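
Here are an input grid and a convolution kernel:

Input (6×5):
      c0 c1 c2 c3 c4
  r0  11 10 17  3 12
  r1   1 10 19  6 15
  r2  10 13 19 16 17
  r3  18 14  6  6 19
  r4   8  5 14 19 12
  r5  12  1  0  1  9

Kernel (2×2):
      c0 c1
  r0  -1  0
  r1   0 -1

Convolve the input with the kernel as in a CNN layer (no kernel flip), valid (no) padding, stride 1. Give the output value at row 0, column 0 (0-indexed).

The receptive field on the input at this output position is [11 10 / 1 10]. Elementwise product with the kernel and sum: 11·-1 + 10·-1.

-21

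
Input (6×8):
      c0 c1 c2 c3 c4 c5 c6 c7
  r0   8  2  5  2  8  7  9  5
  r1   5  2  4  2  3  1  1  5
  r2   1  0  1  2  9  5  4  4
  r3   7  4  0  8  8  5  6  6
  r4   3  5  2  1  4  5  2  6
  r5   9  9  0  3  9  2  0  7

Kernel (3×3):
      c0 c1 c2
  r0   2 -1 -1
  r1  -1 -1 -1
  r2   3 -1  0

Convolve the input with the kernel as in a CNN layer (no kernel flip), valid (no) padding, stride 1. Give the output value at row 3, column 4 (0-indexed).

19

The receptive field on the input at this output position is [8 5 6 / 4 5 2 / 9 2 0]. Elementwise product with the kernel and sum: 8·2 + 5·-1 + 6·-1 + 4·-1 + 5·-1 + 2·-1 + 9·3 + 2·-1.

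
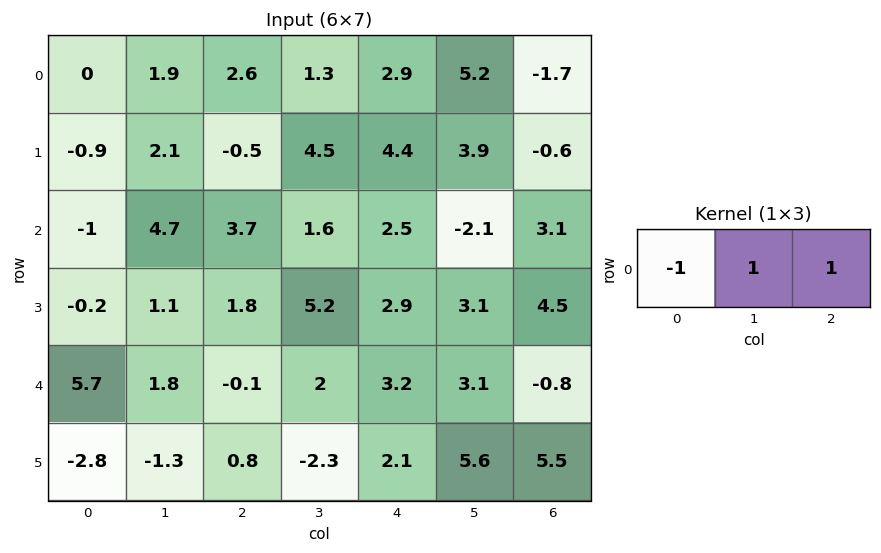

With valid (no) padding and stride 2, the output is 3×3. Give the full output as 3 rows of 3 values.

Output[0,0]: The receptive field on the input at this output position is [0 1.9 2.6]. Elementwise product with the kernel and sum: 0·-1 + 1.9·1 + 2.6·1.
Output[0,1]: The receptive field on the input at this output position is [2.6 1.3 2.9]. Elementwise product with the kernel and sum: 2.6·-1 + 1.3·1 + 2.9·1.

4.5 1.6 0.6
9.4 0.4 -1.5
-4 5.3 -0.9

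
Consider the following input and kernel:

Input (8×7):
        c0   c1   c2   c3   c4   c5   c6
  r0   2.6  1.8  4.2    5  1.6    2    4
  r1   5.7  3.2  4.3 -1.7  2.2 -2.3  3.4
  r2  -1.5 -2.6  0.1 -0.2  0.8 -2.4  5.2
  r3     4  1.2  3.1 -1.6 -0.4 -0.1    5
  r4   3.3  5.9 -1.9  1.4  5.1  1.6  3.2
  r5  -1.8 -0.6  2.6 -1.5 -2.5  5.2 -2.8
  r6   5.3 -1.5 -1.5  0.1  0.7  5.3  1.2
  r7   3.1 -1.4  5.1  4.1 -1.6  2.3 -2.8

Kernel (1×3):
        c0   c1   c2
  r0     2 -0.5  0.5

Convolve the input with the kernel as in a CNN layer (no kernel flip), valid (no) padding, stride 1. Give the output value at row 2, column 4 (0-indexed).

5.4

The receptive field on the input at this output position is [0.8 -2.4 5.2]. Elementwise product with the kernel and sum: 0.8·2 + -2.4·-0.5 + 5.2·0.5.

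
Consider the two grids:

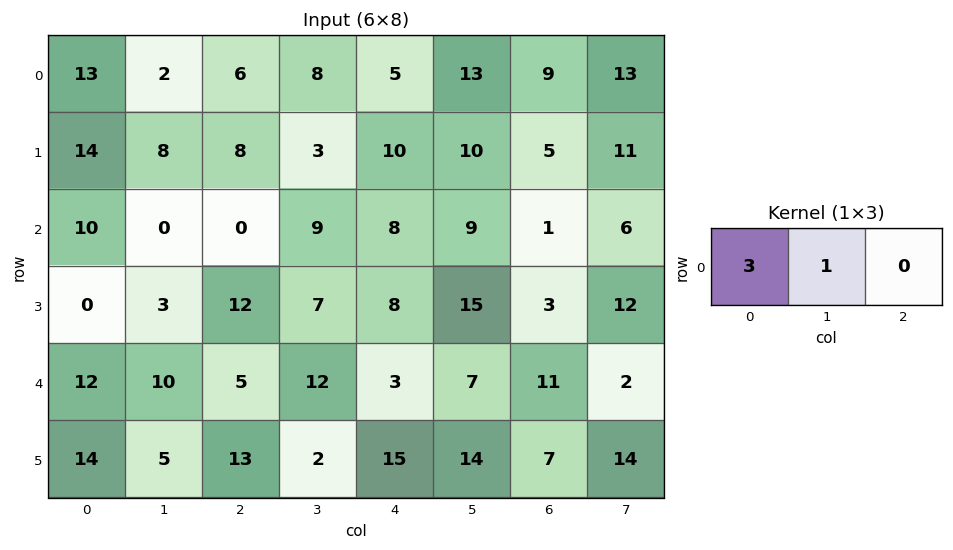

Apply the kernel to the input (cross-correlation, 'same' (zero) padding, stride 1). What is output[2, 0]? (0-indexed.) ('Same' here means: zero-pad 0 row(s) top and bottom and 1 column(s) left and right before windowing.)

10

The receptive field on the zero-padded input at this output position is [0 10 0]. Elementwise product with the kernel and sum: 0·3 + 10·1.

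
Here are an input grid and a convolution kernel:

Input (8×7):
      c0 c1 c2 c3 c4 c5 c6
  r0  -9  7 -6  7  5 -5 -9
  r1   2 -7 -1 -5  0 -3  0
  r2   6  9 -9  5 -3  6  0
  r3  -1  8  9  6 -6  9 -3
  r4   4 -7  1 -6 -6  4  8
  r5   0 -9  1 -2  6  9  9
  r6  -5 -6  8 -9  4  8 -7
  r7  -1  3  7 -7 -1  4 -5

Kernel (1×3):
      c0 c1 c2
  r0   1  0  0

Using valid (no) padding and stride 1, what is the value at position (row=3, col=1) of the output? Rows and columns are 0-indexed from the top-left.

8

The receptive field on the input at this output position is [8 9 6]. Elementwise product with the kernel and sum: 8·1.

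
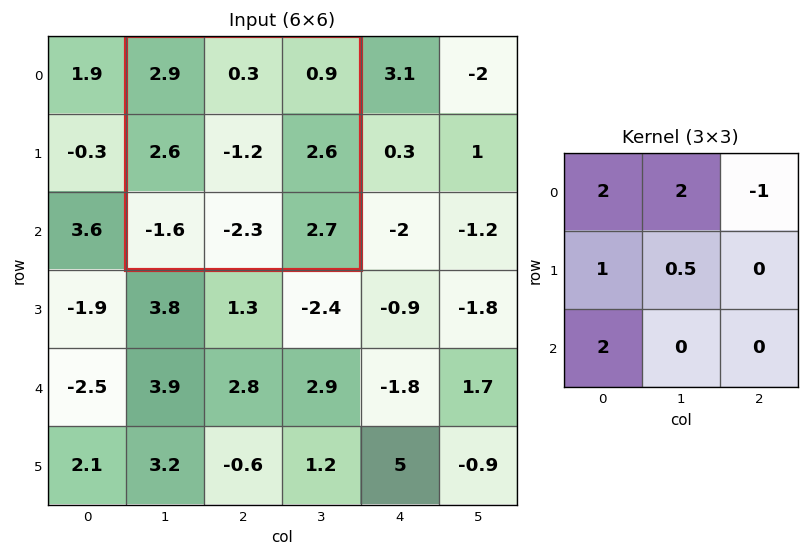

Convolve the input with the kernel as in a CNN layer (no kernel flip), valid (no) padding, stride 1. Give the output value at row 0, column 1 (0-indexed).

The receptive field on the input at this output position is [2.9 0.3 0.9 / 2.6 -1.2 2.6 / -1.6 -2.3 2.7]. Elementwise product with the kernel and sum: 2.9·2 + 0.3·2 + 0.9·-1 + 2.6·1 + -1.2·0.5 + -1.6·2.

4.3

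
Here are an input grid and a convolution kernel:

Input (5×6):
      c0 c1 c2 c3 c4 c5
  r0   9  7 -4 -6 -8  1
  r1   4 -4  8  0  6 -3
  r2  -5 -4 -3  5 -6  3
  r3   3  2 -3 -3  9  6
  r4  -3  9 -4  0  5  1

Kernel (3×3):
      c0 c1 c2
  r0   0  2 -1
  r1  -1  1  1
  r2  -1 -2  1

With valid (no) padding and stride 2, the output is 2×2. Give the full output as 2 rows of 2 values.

Output[0,0]: The receptive field on the input at this output position is [9 7 -4 / 4 -4 8 / -5 -4 -3]. Elementwise product with the kernel and sum: 7·2 + -4·-1 + 4·-1 + -4·1 + 8·1 + -5·-1 + -4·-2 + -3·1.
Output[0,1]: The receptive field on the input at this output position is [-4 -6 -8 / 8 0 6 / -3 5 -6]. Elementwise product with the kernel and sum: -6·2 + -8·-1 + 8·-1 + 0·1 + 6·1 + -3·-1 + 5·-2 + -6·1.

28 -19
-28 34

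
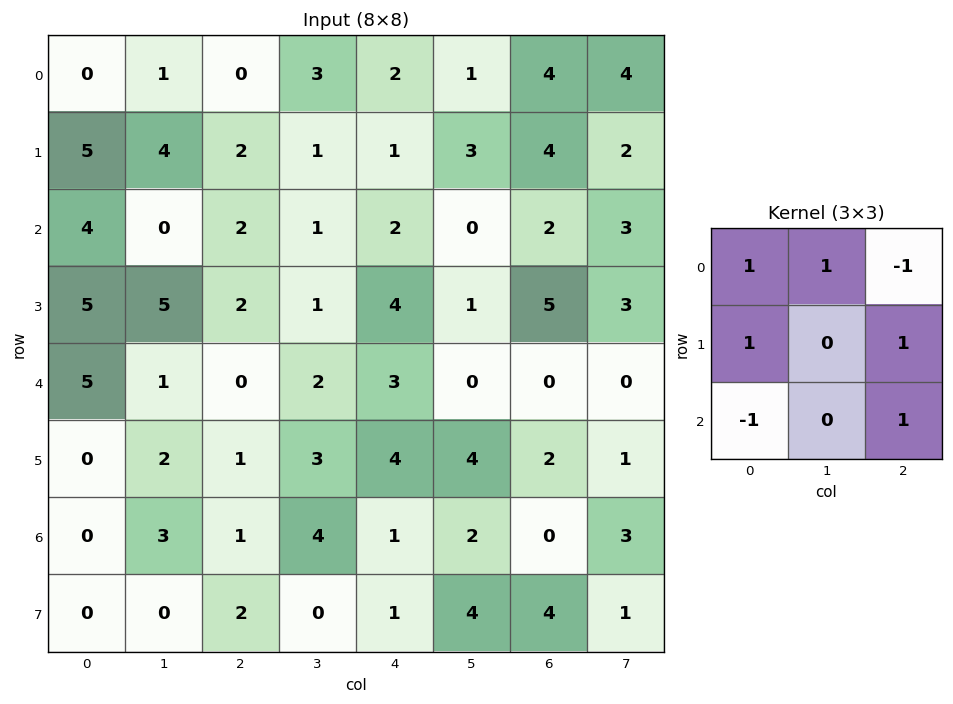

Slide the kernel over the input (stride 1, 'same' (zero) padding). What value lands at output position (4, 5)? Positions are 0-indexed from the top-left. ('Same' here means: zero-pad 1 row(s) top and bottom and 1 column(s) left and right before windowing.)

The receptive field on the zero-padded input at this output position is [4 1 5 / 3 0 0 / 4 4 2]. Elementwise product with the kernel and sum: 4·1 + 1·1 + 5·-1 + 3·1 + 0·1 + 4·-1 + 2·1.

1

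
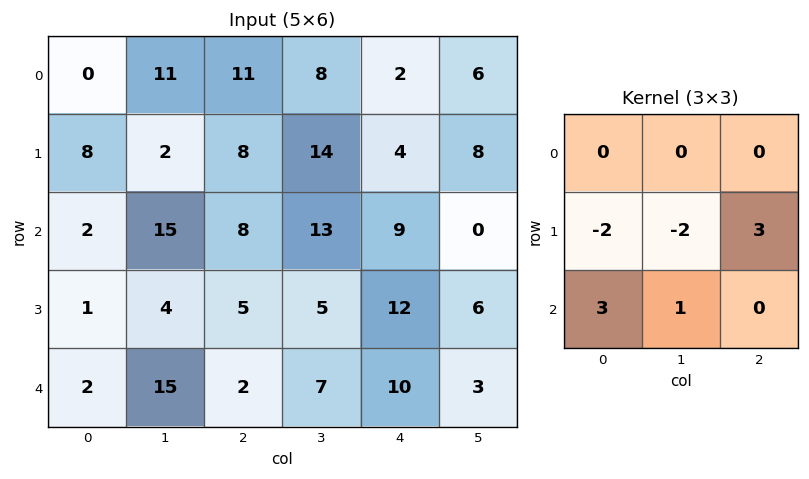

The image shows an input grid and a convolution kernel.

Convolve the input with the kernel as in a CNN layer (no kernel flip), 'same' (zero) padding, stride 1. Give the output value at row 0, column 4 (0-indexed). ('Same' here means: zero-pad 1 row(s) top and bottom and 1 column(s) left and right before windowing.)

The receptive field on the zero-padded input at this output position is [0 0 0 / 8 2 6 / 14 4 8]. Elementwise product with the kernel and sum: 8·-2 + 2·-2 + 6·3 + 14·3 + 4·1.

44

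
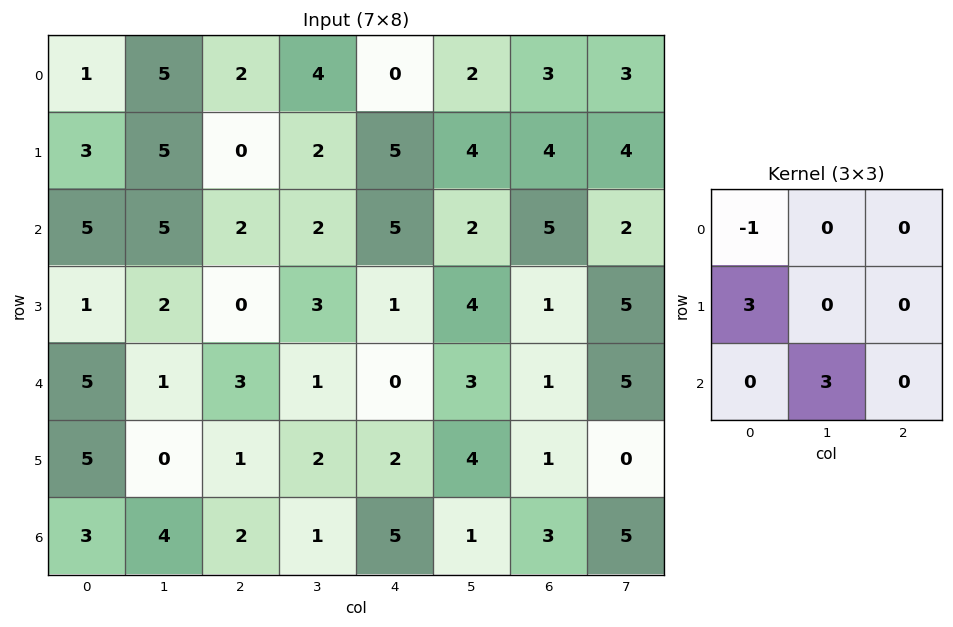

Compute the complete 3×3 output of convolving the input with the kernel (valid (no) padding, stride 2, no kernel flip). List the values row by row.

23 4 21
1 1 7
22 3 9

Output[0,0]: The receptive field on the input at this output position is [1 5 2 / 3 5 0 / 5 5 2]. Elementwise product with the kernel and sum: 1·-1 + 3·3 + 5·3.
Output[0,1]: The receptive field on the input at this output position is [2 4 0 / 0 2 5 / 2 2 5]. Elementwise product with the kernel and sum: 2·-1 + 0·3 + 2·3.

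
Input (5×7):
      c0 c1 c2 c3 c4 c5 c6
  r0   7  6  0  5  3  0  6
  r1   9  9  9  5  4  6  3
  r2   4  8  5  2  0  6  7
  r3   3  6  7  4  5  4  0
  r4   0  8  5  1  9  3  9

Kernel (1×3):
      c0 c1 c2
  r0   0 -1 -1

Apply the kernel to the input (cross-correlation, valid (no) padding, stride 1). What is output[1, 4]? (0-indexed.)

The receptive field on the input at this output position is [4 6 3]. Elementwise product with the kernel and sum: 6·-1 + 3·-1.

-9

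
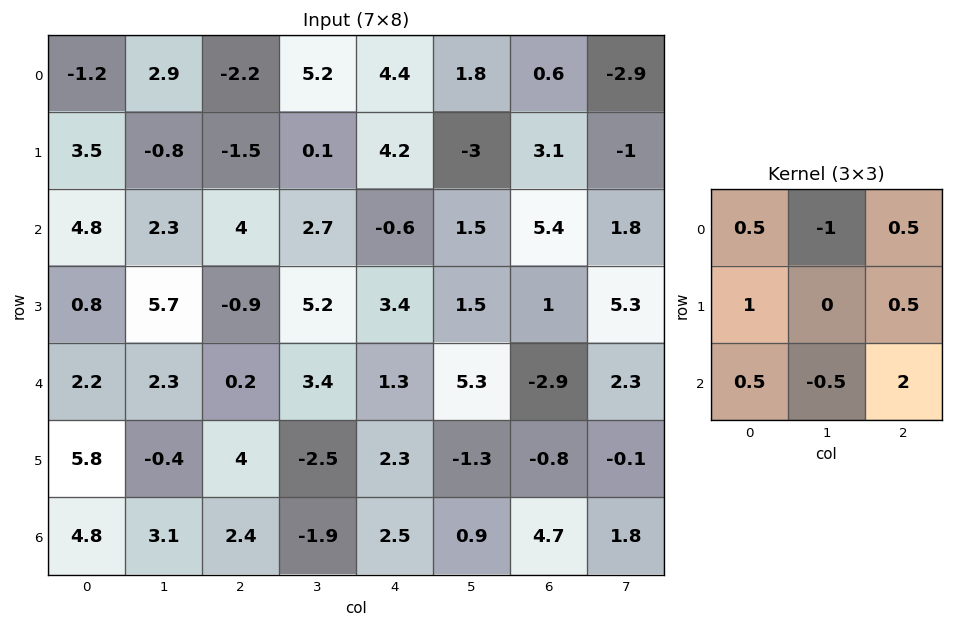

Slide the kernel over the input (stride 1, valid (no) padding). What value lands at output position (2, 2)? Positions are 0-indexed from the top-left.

The receptive field on the input at this output position is [4 2.7 -0.6 / -0.9 5.2 3.4 / 0.2 3.4 1.3]. Elementwise product with the kernel and sum: 4·0.5 + 2.7·-1 + -0.6·0.5 + -0.9·1 + 3.4·0.5 + 0.2·0.5 + 3.4·-0.5 + 1.3·2.

0.8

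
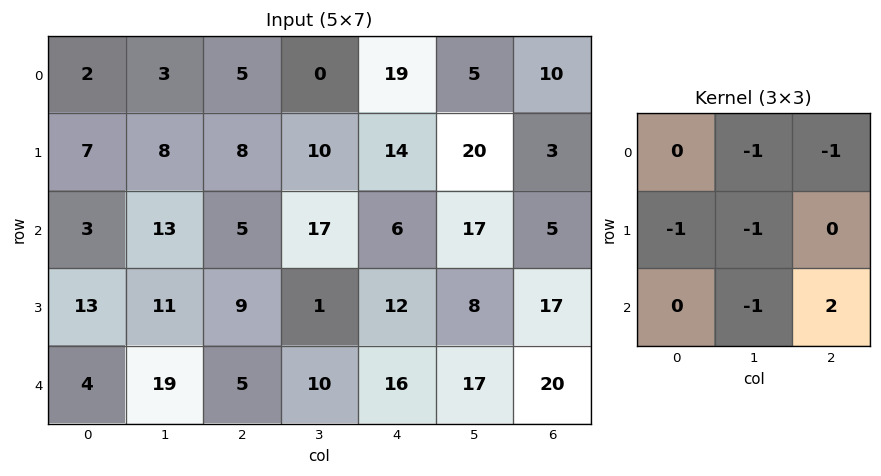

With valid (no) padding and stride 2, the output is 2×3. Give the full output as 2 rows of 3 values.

Output[0,0]: The receptive field on the input at this output position is [2 3 5 / 7 8 8 / 3 13 5]. Elementwise product with the kernel and sum: 3·-1 + 5·-1 + 7·-1 + 8·-1 + 13·-1 + 5·2.

-26 -42 -56
-51 -11 -19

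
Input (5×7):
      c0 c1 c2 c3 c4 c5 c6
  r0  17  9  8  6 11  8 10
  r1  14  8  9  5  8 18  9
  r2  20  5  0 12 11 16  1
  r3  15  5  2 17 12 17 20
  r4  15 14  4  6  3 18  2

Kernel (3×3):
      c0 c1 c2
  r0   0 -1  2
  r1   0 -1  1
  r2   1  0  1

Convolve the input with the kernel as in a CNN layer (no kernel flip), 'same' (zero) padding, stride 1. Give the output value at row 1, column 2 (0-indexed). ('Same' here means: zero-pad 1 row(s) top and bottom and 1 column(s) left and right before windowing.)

17

The receptive field on the zero-padded input at this output position is [9 8 6 / 8 9 5 / 5 0 12]. Elementwise product with the kernel and sum: 8·-1 + 6·2 + 9·-1 + 5·1 + 5·1 + 12·1.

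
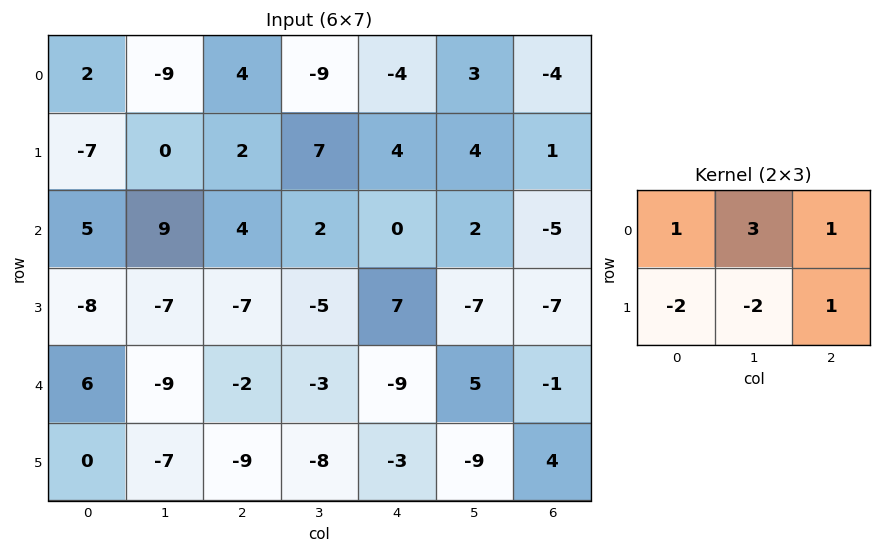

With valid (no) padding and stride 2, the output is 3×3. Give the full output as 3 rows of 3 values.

Output[0,0]: The receptive field on the input at this output position is [2 -9 4 / -7 0 2]. Elementwise product with the kernel and sum: 2·1 + -9·3 + 4·1 + -7·-2 + 0·-2 + 2·1.
Output[0,1]: The receptive field on the input at this output position is [4 -9 -4 / 2 7 4]. Elementwise product with the kernel and sum: 4·1 + -9·3 + -4·1 + 2·-2 + 7·-2 + 4·1.

-5 -41 -14
59 41 -6
-18 11 33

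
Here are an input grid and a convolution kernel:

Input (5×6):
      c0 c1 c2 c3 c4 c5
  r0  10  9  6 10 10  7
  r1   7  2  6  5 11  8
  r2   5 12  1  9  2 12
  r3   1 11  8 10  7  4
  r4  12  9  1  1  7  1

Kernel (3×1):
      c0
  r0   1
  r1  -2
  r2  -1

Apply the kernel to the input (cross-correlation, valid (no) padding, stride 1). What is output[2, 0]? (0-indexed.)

-9

The receptive field on the input at this output position is [5 / 1 / 12]. Elementwise product with the kernel and sum: 5·1 + 1·-2 + 12·-1.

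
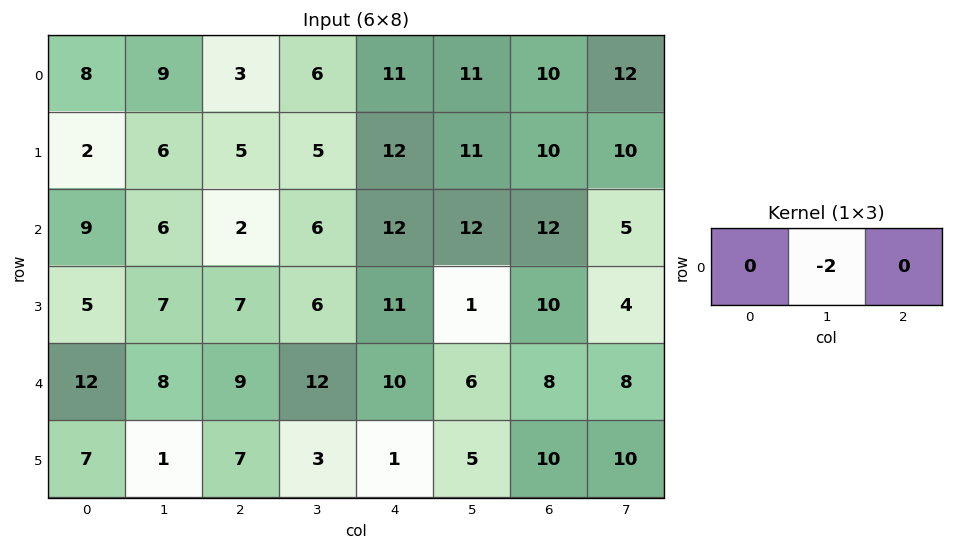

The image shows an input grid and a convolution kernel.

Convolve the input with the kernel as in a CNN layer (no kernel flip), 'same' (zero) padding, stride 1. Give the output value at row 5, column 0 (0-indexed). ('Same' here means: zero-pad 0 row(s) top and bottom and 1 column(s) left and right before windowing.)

The receptive field on the zero-padded input at this output position is [0 7 1]. Elementwise product with the kernel and sum: 7·-2.

-14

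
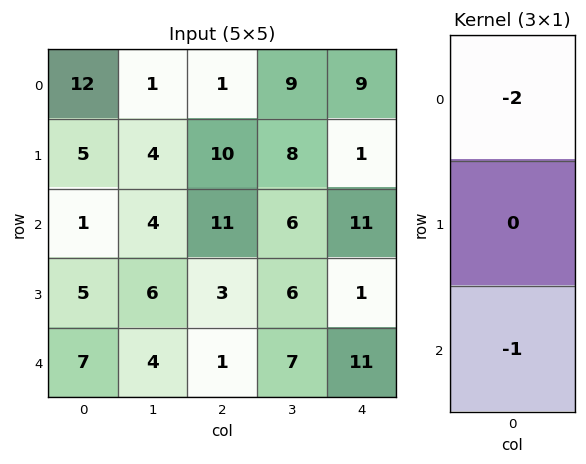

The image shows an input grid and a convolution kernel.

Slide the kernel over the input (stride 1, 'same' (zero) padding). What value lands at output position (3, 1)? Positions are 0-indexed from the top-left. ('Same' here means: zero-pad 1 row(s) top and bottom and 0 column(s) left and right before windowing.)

-12

The receptive field on the zero-padded input at this output position is [4 / 6 / 4]. Elementwise product with the kernel and sum: 4·-2 + 4·-1.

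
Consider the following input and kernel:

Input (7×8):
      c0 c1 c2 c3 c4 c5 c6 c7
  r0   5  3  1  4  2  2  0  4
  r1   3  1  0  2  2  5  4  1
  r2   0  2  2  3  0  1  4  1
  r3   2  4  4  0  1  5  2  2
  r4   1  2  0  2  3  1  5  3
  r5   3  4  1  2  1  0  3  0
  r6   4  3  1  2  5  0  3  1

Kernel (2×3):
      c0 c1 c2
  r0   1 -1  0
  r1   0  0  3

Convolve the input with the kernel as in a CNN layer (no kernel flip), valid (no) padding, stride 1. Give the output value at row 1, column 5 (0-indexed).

4

The receptive field on the input at this output position is [5 4 1 / 1 4 1]. Elementwise product with the kernel and sum: 5·1 + 4·-1 + 1·3.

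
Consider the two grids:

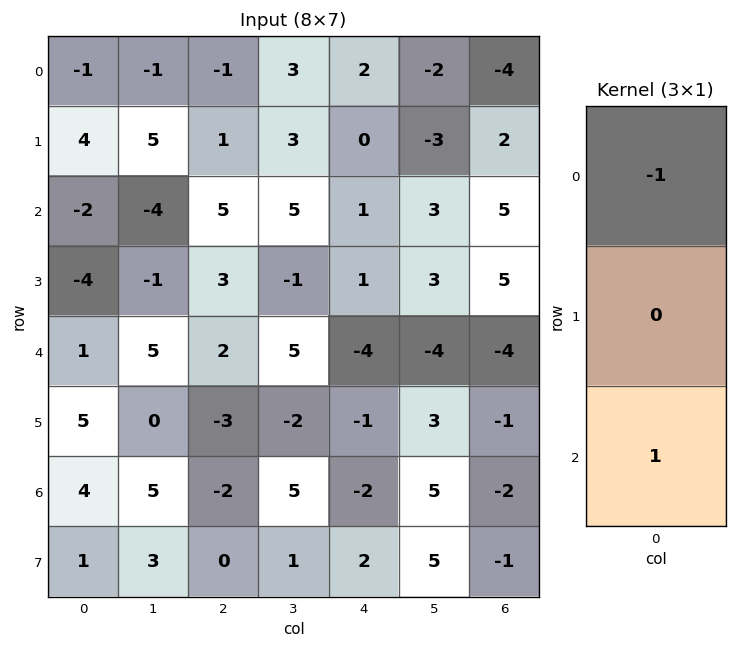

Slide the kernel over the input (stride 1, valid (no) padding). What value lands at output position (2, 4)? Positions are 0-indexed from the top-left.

The receptive field on the input at this output position is [1 / 1 / -4]. Elementwise product with the kernel and sum: 1·-1 + -4·1.

-5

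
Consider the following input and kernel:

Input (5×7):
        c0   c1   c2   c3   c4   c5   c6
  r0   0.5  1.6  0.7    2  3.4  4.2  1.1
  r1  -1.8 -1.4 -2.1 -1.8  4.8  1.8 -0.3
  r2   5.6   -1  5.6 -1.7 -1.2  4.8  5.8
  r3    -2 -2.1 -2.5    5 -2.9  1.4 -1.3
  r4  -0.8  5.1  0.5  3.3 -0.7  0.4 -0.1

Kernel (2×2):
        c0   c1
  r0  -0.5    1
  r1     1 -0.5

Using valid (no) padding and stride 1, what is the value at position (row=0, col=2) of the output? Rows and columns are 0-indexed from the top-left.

0.45

The receptive field on the input at this output position is [0.7 2 / -2.1 -1.8]. Elementwise product with the kernel and sum: 0.7·-0.5 + 2·1 + -2.1·1 + -1.8·-0.5.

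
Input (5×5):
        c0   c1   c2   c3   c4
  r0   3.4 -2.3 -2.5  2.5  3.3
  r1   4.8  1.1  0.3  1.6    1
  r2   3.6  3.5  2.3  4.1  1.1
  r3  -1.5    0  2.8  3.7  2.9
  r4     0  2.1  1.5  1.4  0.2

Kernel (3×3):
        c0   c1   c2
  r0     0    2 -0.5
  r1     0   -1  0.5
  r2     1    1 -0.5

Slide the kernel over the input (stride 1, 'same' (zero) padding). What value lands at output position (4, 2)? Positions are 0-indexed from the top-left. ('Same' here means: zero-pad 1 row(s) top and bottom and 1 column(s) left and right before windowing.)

2.95

The receptive field on the zero-padded input at this output position is [0 2.8 3.7 / 2.1 1.5 1.4 / 0 0 0]. Elementwise product with the kernel and sum: 2.8·2 + 3.7·-0.5 + 1.5·-1 + 1.4·0.5 + 0·1 + 0·1 + 0·-0.5.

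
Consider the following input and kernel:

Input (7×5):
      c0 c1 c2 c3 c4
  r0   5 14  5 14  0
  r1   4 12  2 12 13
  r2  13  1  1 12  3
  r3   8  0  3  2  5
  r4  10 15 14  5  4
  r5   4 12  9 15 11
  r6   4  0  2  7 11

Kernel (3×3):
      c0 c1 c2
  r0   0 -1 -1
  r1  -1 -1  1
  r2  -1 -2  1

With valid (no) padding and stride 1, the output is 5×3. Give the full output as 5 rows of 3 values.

Output[0,0]: The receptive field on the input at this output position is [5 14 5 / 4 12 2 / 13 1 1]. Elementwise product with the kernel and sum: 14·-1 + 5·-1 + 4·-1 + 12·-1 + 2·1 + 13·-1 + 1·-2 + 1·1.

-47 -12 -37
-32 -8 -37
-33 -52 -35
-33 -44 -50
-38 -22 -27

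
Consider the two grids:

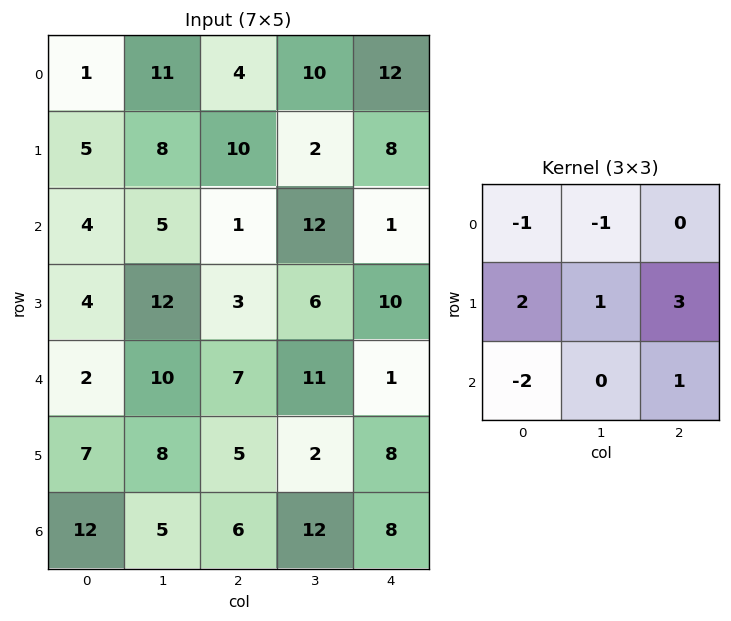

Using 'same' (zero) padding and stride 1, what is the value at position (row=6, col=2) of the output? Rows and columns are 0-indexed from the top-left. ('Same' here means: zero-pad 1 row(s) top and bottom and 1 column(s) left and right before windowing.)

39

The receptive field on the zero-padded input at this output position is [8 5 2 / 5 6 12 / 0 0 0]. Elementwise product with the kernel and sum: 8·-1 + 5·-1 + 5·2 + 6·1 + 12·3 + 0·-2 + 0·1.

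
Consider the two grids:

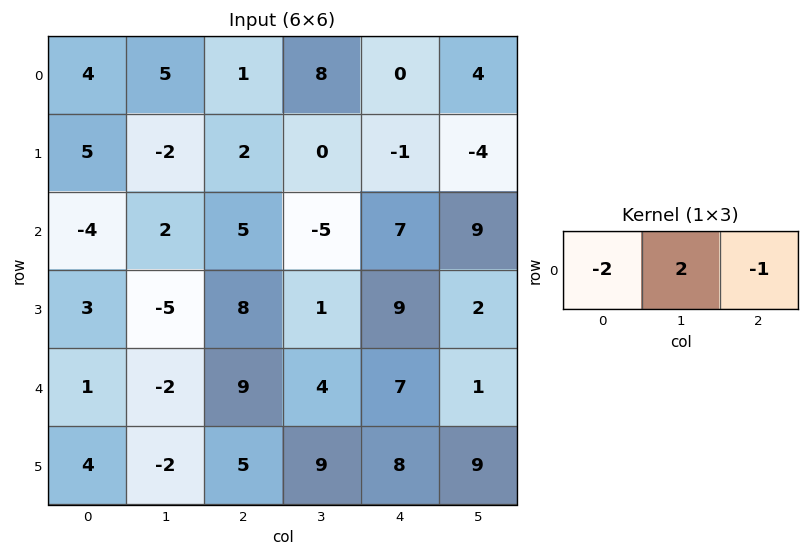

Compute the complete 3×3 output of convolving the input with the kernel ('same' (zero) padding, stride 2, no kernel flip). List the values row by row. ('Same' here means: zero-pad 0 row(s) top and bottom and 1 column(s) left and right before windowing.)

Output[0,0]: The receptive field on the zero-padded input at this output position is [0 4 5]. Elementwise product with the kernel and sum: 0·-2 + 4·2 + 5·-1.

3 -16 -20
-10 11 15
4 18 5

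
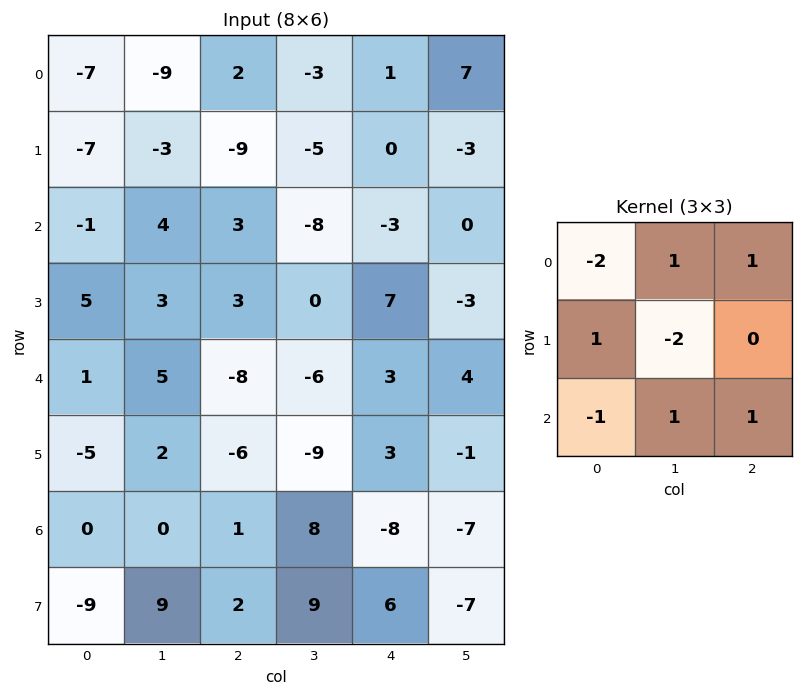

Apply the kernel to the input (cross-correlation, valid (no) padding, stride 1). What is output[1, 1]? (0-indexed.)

-10

The receptive field on the input at this output position is [-3 -9 -5 / 4 3 -8 / 3 3 0]. Elementwise product with the kernel and sum: -3·-2 + -9·1 + -5·1 + 4·1 + 3·-2 + 3·-1 + 3·1 + 0·1.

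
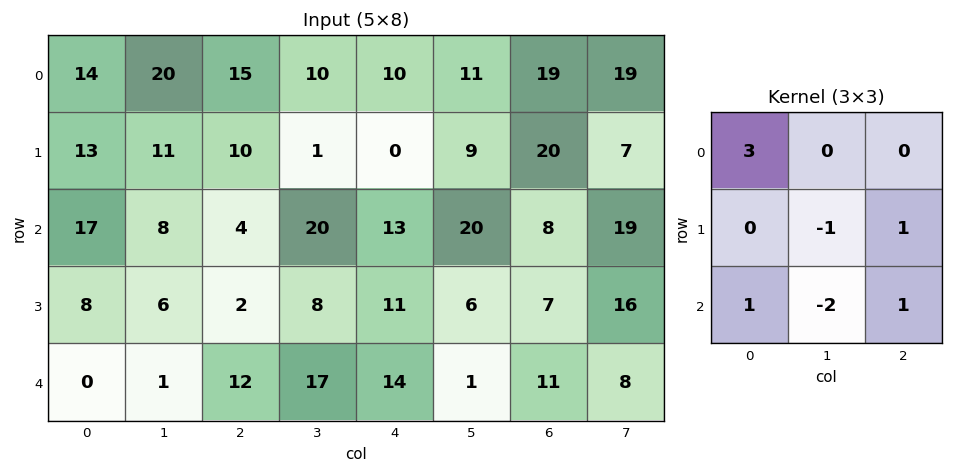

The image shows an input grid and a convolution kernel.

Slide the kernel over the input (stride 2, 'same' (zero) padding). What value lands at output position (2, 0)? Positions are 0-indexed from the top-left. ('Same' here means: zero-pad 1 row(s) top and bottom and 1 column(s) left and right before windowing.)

1

The receptive field on the zero-padded input at this output position is [0 8 6 / 0 0 1 / 0 0 0]. Elementwise product with the kernel and sum: 0·3 + 0·-1 + 1·1 + 0·1 + 0·-2 + 0·1.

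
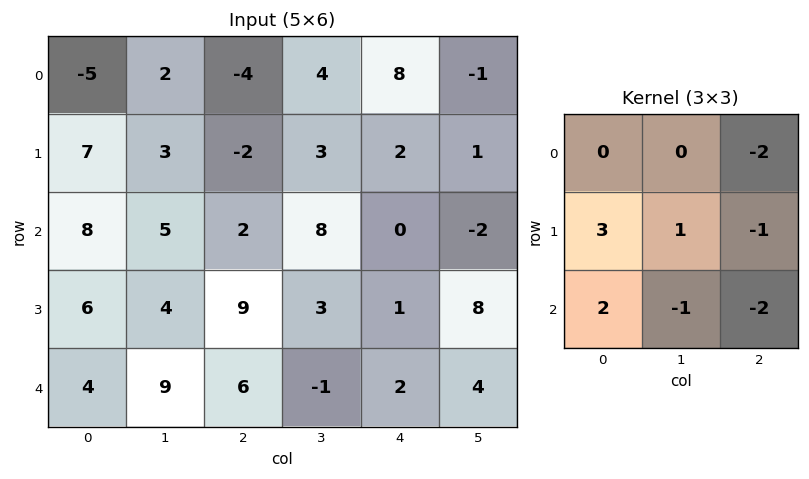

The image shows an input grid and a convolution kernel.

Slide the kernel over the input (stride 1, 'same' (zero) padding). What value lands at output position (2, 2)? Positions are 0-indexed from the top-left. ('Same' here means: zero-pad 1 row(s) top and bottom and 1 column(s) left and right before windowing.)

-4

The receptive field on the zero-padded input at this output position is [3 -2 3 / 5 2 8 / 4 9 3]. Elementwise product with the kernel and sum: 3·-2 + 5·3 + 2·1 + 8·-1 + 4·2 + 9·-1 + 3·-2.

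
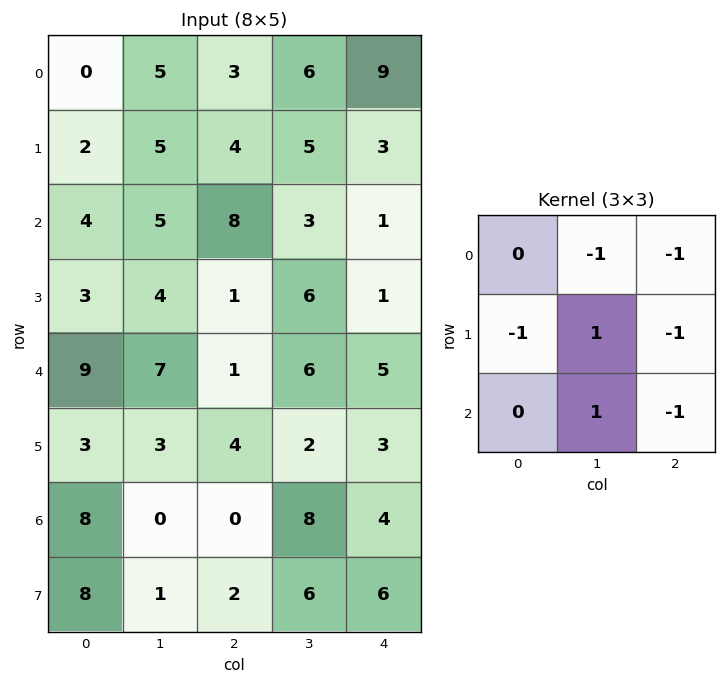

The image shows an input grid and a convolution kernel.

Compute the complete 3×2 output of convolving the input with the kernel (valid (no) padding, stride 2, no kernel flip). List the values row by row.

-12 -15
-7 1
-12 -12

Output[0,0]: The receptive field on the input at this output position is [0 5 3 / 2 5 4 / 4 5 8]. Elementwise product with the kernel and sum: 5·-1 + 3·-1 + 2·-1 + 5·1 + 4·-1 + 5·1 + 8·-1.
Output[0,1]: The receptive field on the input at this output position is [3 6 9 / 4 5 3 / 8 3 1]. Elementwise product with the kernel and sum: 6·-1 + 9·-1 + 4·-1 + 5·1 + 3·-1 + 3·1 + 1·-1.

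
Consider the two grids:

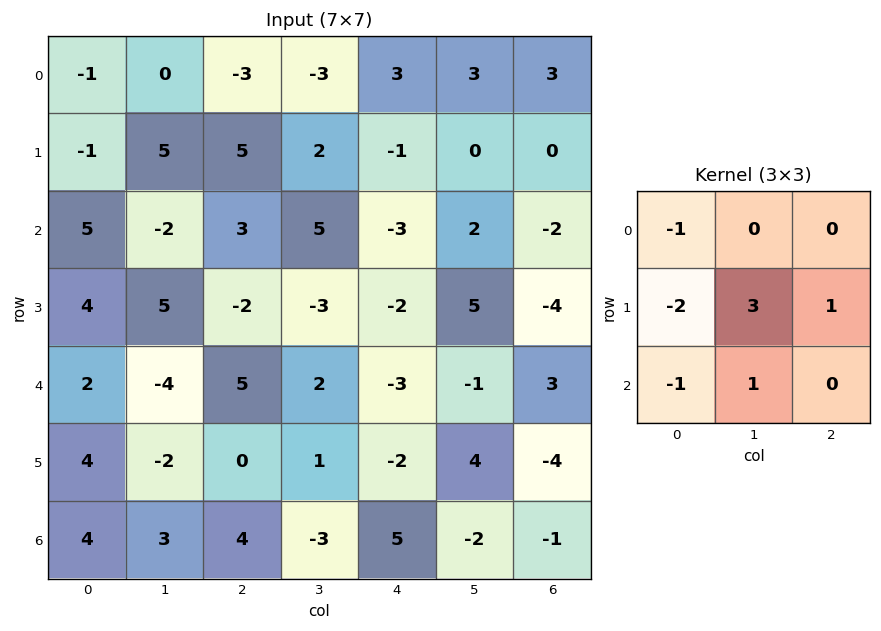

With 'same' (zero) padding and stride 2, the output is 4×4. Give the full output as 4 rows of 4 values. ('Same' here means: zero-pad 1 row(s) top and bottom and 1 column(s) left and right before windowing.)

Output[0,0]: The receptive field on the zero-padded input at this output position is [0 0 0 / 0 -1 0 / 0 -1 5]. Elementwise product with the kernel and sum: 0·-1 + 0·-2 + -1·3 + 0·1 + 0·-1 + -1·1.
Output[0,1]: The receptive field on the zero-padded input at this output position is [0 0 0 / 0 -3 -3 / 5 5 2]. Elementwise product with the kernel and sum: 0·-1 + 0·-2 + -3·3 + -3·1 + 5·-1 + 5·1.

-4 -12 15 3
17 6 -18 -19
6 22 -14 -2
15 5 18 -3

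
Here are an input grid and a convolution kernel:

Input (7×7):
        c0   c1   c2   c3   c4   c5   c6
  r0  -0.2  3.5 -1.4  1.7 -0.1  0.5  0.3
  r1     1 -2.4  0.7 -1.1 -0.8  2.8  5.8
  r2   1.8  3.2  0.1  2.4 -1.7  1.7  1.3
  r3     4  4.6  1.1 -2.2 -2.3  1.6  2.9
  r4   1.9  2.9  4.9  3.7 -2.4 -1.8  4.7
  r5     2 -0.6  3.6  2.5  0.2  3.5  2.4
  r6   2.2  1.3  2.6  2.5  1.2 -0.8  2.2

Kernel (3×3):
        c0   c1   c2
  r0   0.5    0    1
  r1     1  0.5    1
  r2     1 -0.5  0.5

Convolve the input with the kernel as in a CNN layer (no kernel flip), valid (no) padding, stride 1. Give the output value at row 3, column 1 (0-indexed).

The receptive field on the input at this output position is [4.6 1.1 -2.2 / 2.9 4.9 3.7 / -0.6 3.6 2.5]. Elementwise product with the kernel and sum: 4.6·0.5 + -2.2·1 + 2.9·1 + 4.9·0.5 + 3.7·1 + -0.6·1 + 3.6·-0.5 + 2.5·0.5.

8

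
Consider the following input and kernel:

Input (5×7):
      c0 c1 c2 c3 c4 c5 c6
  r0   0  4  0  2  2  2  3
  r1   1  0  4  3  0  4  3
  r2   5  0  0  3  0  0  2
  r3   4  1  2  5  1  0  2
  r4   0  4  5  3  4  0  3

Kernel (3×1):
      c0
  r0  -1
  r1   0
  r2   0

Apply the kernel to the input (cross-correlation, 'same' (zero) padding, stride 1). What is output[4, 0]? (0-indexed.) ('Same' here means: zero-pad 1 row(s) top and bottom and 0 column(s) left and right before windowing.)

The receptive field on the zero-padded input at this output position is [4 / 0 / 0]. Elementwise product with the kernel and sum: 4·-1.

-4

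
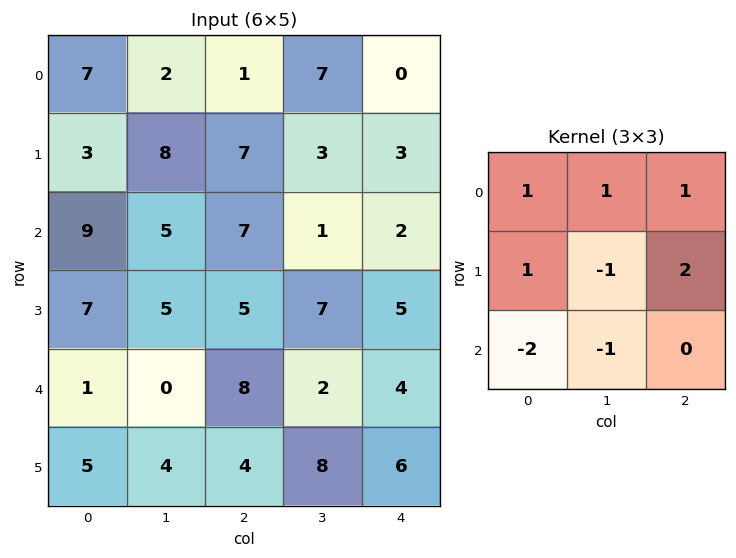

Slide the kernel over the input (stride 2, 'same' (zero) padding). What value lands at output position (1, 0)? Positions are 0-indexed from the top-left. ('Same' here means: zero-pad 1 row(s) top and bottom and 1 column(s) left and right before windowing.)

5

The receptive field on the zero-padded input at this output position is [0 3 8 / 0 9 5 / 0 7 5]. Elementwise product with the kernel and sum: 0·1 + 3·1 + 8·1 + 0·1 + 9·-1 + 5·2 + 0·-2 + 7·-1.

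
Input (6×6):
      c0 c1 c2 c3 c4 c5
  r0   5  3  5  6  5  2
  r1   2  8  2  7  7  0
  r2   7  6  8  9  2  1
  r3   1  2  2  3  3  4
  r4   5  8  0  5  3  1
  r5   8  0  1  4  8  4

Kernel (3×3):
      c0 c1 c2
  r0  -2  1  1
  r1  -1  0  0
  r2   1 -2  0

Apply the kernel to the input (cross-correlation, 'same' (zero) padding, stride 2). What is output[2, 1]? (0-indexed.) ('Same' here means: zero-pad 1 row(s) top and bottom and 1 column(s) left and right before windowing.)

The receptive field on the zero-padded input at this output position is [2 2 3 / 8 0 5 / 0 1 4]. Elementwise product with the kernel and sum: 2·-2 + 2·1 + 3·1 + 8·-1 + 0·1 + 1·-2.

-9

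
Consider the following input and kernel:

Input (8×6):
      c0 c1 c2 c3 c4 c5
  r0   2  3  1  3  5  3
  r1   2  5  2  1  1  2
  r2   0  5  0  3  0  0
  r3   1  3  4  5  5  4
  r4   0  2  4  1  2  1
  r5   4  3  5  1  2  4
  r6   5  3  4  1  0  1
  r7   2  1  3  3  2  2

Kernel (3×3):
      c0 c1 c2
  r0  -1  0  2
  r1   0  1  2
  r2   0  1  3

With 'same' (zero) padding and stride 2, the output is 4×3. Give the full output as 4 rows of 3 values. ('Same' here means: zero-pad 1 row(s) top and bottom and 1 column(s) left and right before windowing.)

Output[0,0]: The receptive field on the zero-padded input at this output position is [0 0 0 / 0 2 3 / 0 2 5]. Elementwise product with the kernel and sum: 0·-1 + 0·2 + 2·1 + 3·2 + 2·1 + 5·3.

25 12 18
30 22 20
23 21 21
22 17 17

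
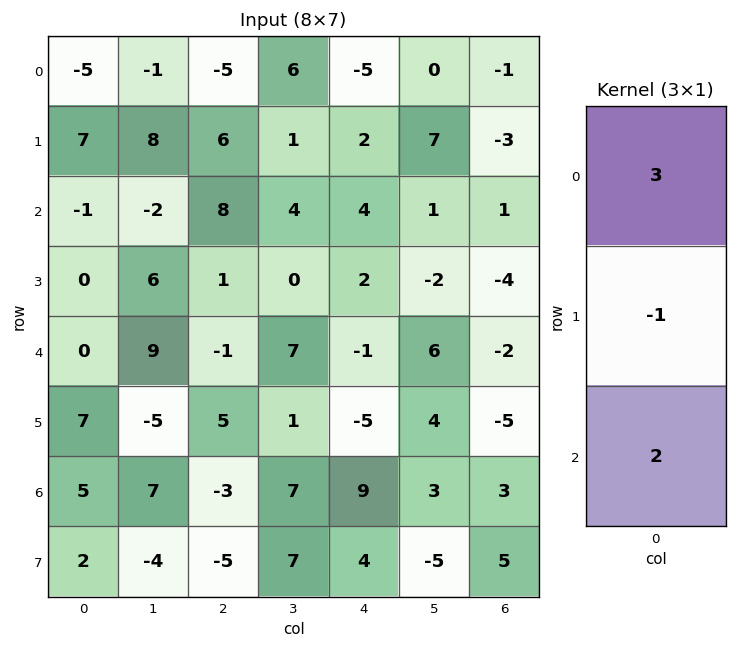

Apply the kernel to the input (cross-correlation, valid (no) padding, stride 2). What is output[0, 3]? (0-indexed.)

The receptive field on the input at this output position is [-1 / -3 / 1]. Elementwise product with the kernel and sum: -1·3 + -3·-1 + 1·2.

2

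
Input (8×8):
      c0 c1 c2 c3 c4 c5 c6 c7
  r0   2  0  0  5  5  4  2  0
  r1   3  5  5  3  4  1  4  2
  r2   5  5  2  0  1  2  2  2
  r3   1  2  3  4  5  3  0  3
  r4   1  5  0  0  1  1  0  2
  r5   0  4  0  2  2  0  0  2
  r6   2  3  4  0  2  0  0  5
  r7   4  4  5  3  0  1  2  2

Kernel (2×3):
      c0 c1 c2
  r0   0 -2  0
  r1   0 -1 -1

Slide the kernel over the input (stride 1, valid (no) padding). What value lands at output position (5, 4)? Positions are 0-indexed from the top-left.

The receptive field on the input at this output position is [2 0 0 / 2 0 0]. Elementwise product with the kernel and sum: 0·-2 + 0·-1 + 0·-1.

0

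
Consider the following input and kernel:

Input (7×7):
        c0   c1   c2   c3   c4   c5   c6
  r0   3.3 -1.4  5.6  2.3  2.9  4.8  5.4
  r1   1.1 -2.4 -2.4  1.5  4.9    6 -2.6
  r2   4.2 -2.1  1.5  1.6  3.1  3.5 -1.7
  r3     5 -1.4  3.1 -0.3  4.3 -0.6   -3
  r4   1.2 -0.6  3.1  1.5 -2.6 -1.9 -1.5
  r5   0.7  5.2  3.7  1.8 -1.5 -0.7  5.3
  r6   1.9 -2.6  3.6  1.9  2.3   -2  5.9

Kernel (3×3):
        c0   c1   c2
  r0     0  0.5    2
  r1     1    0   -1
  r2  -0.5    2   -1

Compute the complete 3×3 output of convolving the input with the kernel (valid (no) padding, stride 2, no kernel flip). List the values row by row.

6.2 -1 27.85
-1.05 9.85 4.65
-6.85 0.45 -21.8

Output[0,0]: The receptive field on the input at this output position is [3.3 -1.4 5.6 / 1.1 -2.4 -2.4 / 4.2 -2.1 1.5]. Elementwise product with the kernel and sum: -1.4·0.5 + 5.6·2 + 1.1·1 + -2.4·-1 + 4.2·-0.5 + -2.1·2 + 1.5·-1.
Output[0,1]: The receptive field on the input at this output position is [5.6 2.3 2.9 / -2.4 1.5 4.9 / 1.5 1.6 3.1]. Elementwise product with the kernel and sum: 2.3·0.5 + 2.9·2 + -2.4·1 + 4.9·-1 + 1.5·-0.5 + 1.6·2 + 3.1·-1.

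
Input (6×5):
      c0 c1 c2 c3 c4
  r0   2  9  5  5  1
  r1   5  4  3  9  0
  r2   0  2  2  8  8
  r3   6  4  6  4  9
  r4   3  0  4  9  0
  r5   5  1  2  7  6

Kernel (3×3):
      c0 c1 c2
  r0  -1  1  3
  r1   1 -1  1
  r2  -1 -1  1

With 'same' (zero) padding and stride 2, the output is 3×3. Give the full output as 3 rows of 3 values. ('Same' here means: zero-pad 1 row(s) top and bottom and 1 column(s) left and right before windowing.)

6 11 -5
17 28 -22
11 23 1

Output[0,0]: The receptive field on the zero-padded input at this output position is [0 0 0 / 0 2 9 / 0 5 4]. Elementwise product with the kernel and sum: 0·-1 + 0·1 + 0·3 + 0·1 + 2·-1 + 9·1 + 0·-1 + 5·-1 + 4·1.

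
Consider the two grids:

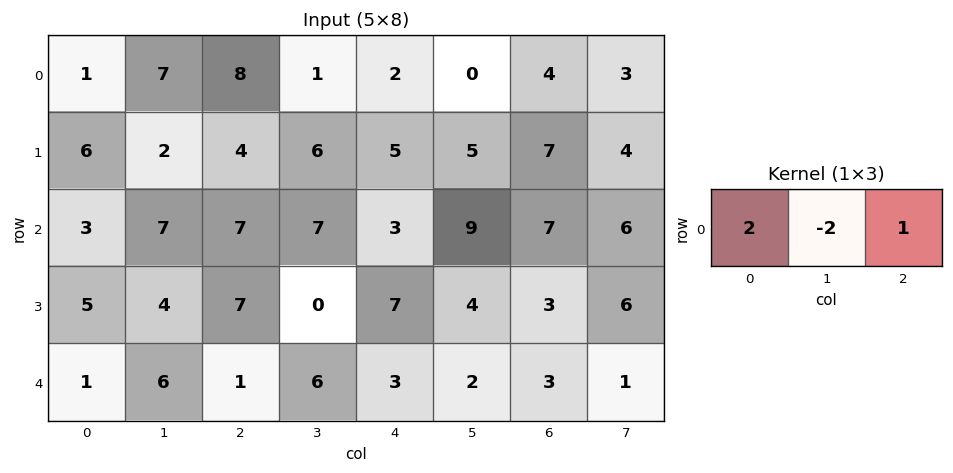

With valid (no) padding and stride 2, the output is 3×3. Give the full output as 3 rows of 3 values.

-4 16 8
-1 3 -5
-9 -7 5

Output[0,0]: The receptive field on the input at this output position is [1 7 8]. Elementwise product with the kernel and sum: 1·2 + 7·-2 + 8·1.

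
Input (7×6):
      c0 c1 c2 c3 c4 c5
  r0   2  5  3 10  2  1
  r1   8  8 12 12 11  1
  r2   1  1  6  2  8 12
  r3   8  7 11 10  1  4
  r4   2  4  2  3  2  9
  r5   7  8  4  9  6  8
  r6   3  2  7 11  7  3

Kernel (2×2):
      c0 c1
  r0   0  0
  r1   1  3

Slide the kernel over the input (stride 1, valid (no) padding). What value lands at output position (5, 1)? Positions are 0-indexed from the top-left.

23

The receptive field on the input at this output position is [8 4 / 2 7]. Elementwise product with the kernel and sum: 2·1 + 7·3.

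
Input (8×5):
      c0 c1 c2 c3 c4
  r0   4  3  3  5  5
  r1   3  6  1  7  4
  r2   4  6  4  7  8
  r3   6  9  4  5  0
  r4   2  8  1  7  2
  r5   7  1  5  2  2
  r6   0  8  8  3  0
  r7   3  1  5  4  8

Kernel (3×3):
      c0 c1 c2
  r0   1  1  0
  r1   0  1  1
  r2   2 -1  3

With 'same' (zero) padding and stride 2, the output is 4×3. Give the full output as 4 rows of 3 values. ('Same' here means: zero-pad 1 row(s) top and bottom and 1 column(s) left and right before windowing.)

Output[0,0]: The receptive field on the zero-padded input at this output position is [0 0 0 / 0 4 3 / 0 3 6]. Elementwise product with the kernel and sum: 0·1 + 0·1 + 4·1 + 3·1 + 0·2 + 3·-1 + 6·3.
Output[0,1]: The receptive field on the zero-padded input at this output position is [0 0 0 / 3 3 5 / 6 1 7]. Elementwise product with the kernel and sum: 0·1 + 0·1 + 3·1 + 5·1 + 6·2 + 1·-1 + 7·3.

22 40 15
34 47 29
12 24 9
15 26 4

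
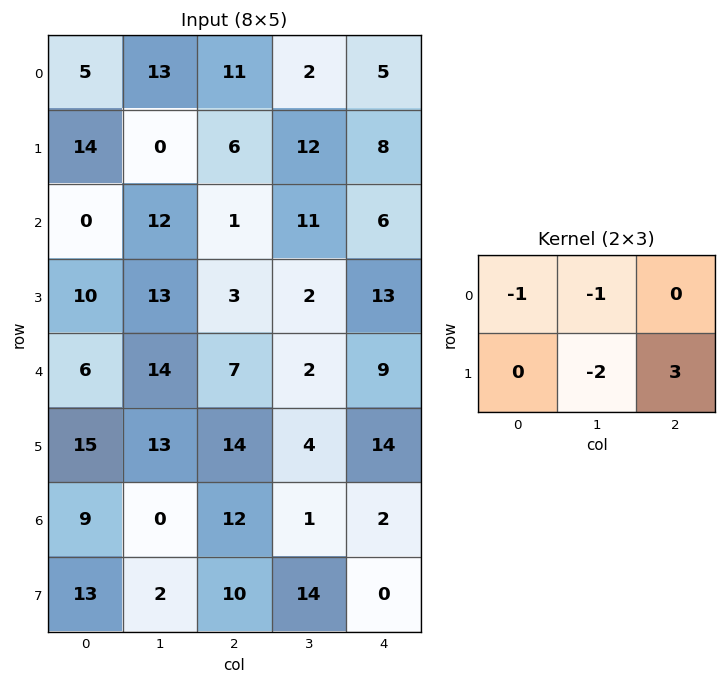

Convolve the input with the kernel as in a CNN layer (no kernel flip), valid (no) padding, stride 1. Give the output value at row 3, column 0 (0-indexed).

The receptive field on the input at this output position is [10 13 3 / 6 14 7]. Elementwise product with the kernel and sum: 10·-1 + 13·-1 + 14·-2 + 7·3.

-30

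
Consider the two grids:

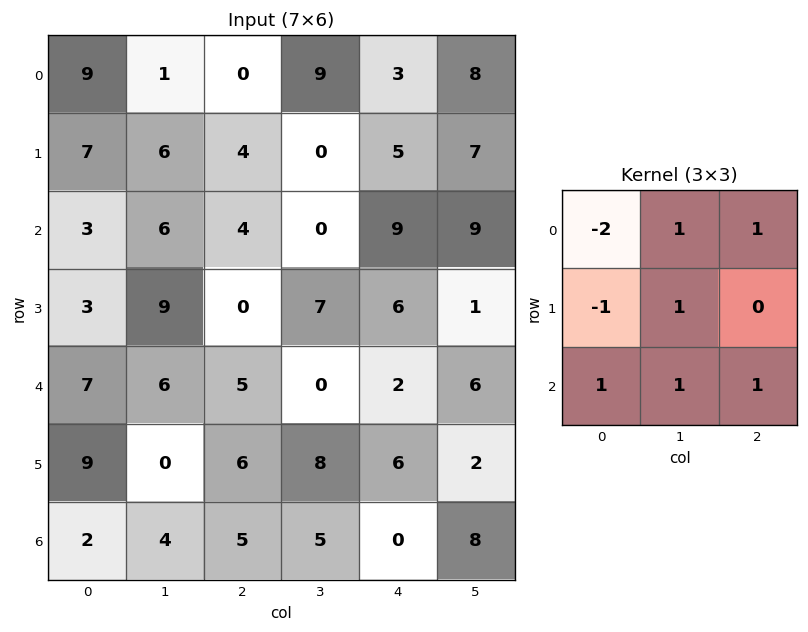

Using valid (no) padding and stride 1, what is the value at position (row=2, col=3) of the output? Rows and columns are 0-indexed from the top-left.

25

The receptive field on the input at this output position is [0 9 9 / 7 6 1 / 0 2 6]. Elementwise product with the kernel and sum: 0·-2 + 9·1 + 9·1 + 7·-1 + 6·1 + 0·1 + 2·1 + 6·1.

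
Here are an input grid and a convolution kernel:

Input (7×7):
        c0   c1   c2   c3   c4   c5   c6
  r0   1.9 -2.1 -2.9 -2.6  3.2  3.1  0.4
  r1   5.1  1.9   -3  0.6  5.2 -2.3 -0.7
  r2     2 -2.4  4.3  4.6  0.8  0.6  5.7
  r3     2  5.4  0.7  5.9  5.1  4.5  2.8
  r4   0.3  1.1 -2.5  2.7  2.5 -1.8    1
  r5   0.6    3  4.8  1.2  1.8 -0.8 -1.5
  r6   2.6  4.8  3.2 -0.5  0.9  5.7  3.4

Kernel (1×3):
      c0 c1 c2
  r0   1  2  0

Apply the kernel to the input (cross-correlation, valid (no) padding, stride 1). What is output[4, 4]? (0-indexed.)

-1.1

The receptive field on the input at this output position is [2.5 -1.8 1]. Elementwise product with the kernel and sum: 2.5·1 + -1.8·2.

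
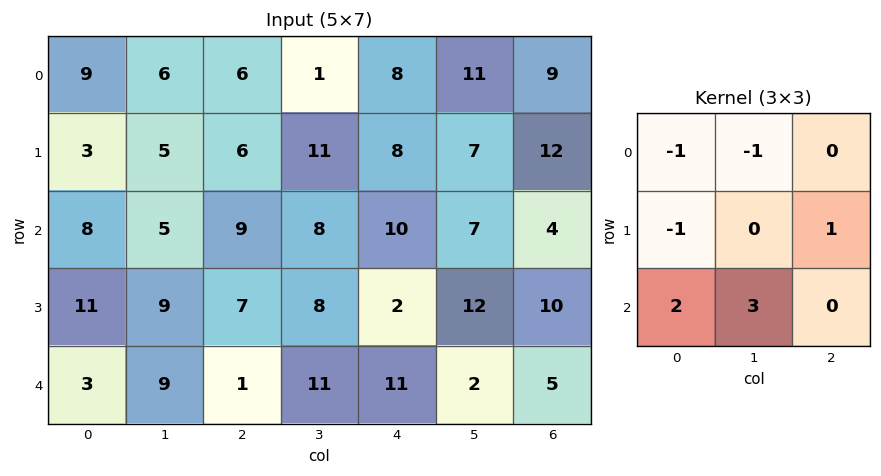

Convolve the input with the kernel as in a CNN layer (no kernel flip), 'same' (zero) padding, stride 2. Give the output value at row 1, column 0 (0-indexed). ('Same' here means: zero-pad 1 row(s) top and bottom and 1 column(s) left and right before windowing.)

The receptive field on the zero-padded input at this output position is [0 3 5 / 0 8 5 / 0 11 9]. Elementwise product with the kernel and sum: 0·-1 + 3·-1 + 0·-1 + 5·1 + 0·2 + 11·3.

35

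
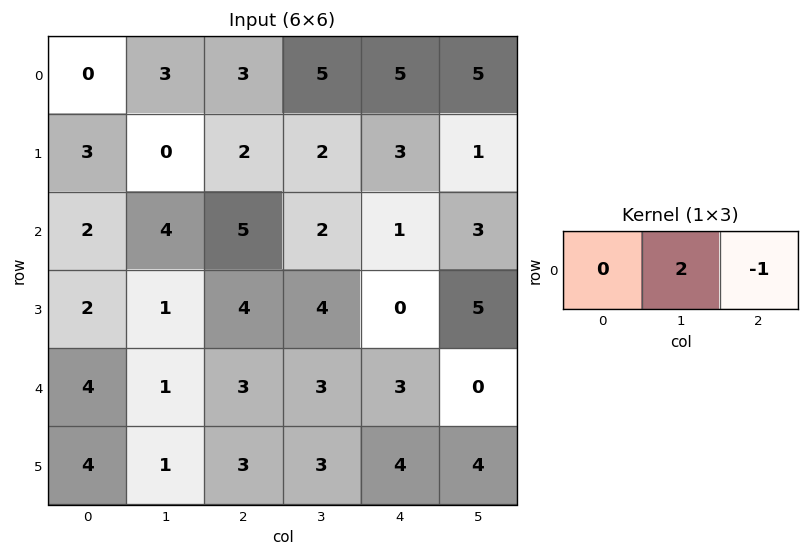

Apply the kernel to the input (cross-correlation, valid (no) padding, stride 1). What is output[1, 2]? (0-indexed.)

1

The receptive field on the input at this output position is [2 2 3]. Elementwise product with the kernel and sum: 2·2 + 3·-1.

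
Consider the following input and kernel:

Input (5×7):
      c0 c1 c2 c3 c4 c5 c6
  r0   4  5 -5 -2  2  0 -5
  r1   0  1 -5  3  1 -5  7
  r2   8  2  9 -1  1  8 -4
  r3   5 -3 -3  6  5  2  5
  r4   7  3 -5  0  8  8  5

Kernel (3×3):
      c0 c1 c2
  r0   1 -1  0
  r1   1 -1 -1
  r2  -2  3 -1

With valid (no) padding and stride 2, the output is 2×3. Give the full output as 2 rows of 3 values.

-16 -34 27
17 -2 -6

Output[0,0]: The receptive field on the input at this output position is [4 5 -5 / 0 1 -5 / 8 2 9]. Elementwise product with the kernel and sum: 4·1 + 5·-1 + 0·1 + 1·-1 + -5·-1 + 8·-2 + 2·3 + 9·-1.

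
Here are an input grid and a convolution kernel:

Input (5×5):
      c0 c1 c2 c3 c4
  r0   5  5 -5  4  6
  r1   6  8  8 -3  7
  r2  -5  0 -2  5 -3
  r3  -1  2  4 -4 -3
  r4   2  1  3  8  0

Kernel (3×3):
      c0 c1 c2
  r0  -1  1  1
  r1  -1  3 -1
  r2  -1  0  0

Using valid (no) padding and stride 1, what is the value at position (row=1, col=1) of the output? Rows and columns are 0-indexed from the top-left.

The receptive field on the input at this output position is [8 8 -3 / 0 -2 5 / 2 4 -4]. Elementwise product with the kernel and sum: 8·-1 + 8·1 + -3·1 + 0·-1 + -2·3 + 5·-1 + 2·-1.

-16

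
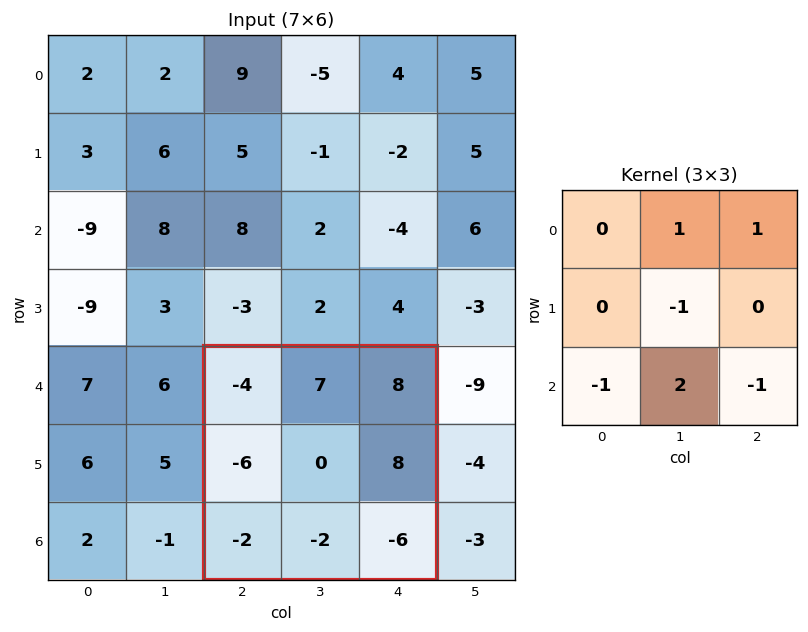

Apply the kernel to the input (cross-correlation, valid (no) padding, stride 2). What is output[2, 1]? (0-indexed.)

19

The receptive field on the input at this output position is [-4 7 8 / -6 0 8 / -2 -2 -6]. Elementwise product with the kernel and sum: 7·1 + 8·1 + 0·-1 + -2·-1 + -2·2 + -6·-1.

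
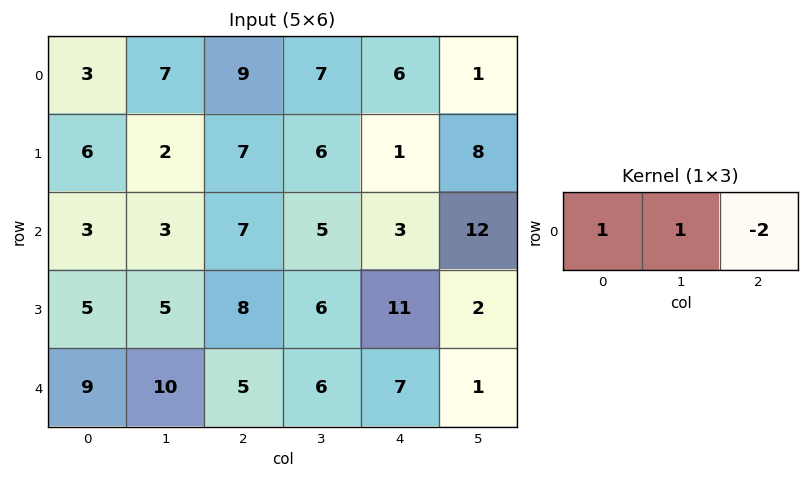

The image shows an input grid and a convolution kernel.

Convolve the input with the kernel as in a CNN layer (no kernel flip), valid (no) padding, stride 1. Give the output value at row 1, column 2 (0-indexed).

11

The receptive field on the input at this output position is [7 6 1]. Elementwise product with the kernel and sum: 7·1 + 6·1 + 1·-2.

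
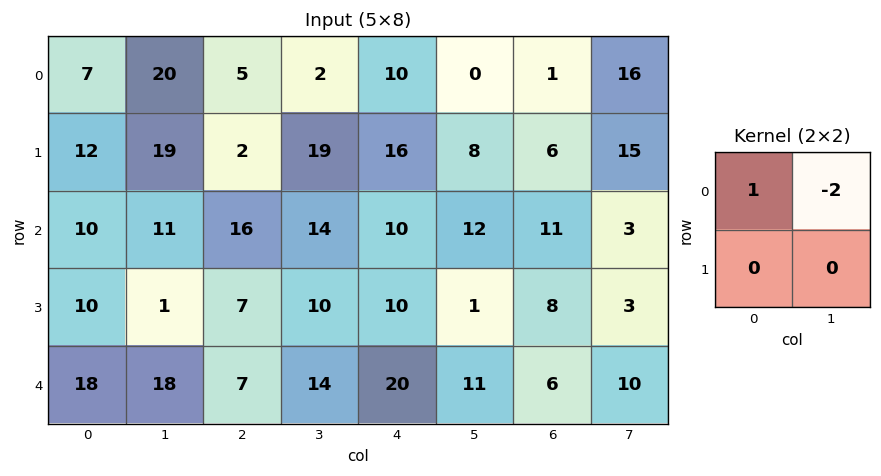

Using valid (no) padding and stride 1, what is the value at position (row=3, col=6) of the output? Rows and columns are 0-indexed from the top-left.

The receptive field on the input at this output position is [8 3 / 6 10]. Elementwise product with the kernel and sum: 8·1 + 3·-2.

2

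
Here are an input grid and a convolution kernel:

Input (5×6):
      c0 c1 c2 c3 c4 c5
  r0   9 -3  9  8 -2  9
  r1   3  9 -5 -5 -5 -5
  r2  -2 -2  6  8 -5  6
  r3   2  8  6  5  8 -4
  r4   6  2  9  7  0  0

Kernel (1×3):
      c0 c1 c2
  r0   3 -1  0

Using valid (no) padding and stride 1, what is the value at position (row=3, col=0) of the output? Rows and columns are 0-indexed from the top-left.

-2

The receptive field on the input at this output position is [2 8 6]. Elementwise product with the kernel and sum: 2·3 + 8·-1.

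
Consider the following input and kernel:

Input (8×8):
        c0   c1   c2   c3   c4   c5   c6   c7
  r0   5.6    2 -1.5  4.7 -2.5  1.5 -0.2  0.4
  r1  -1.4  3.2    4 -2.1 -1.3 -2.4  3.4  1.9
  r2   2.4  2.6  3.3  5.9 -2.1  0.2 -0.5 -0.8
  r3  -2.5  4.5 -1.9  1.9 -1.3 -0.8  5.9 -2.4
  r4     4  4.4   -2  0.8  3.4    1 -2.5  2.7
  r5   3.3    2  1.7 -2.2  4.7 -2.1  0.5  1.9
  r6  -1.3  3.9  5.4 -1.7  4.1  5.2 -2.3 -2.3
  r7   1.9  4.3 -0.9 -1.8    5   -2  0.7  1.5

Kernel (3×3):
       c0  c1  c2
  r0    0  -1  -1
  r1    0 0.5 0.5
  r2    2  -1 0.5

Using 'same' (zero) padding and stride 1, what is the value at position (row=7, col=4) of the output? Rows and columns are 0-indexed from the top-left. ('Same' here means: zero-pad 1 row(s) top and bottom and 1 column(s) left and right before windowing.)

The receptive field on the zero-padded input at this output position is [-1.7 4.1 5.2 / -1.8 5 -2 / 0 0 0]. Elementwise product with the kernel and sum: 4.1·-1 + 5.2·-1 + 5·0.5 + -2·0.5 + 0·2 + 0·-1 + 0·0.5.

-7.8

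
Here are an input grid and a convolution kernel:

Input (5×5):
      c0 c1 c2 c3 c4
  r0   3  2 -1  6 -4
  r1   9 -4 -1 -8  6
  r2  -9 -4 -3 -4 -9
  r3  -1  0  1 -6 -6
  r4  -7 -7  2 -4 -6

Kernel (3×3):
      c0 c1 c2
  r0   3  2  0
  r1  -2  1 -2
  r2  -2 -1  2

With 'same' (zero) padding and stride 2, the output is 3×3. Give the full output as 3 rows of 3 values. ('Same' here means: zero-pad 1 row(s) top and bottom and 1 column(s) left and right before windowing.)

Output[0,0]: The receptive field on the zero-padded input at this output position is [0 0 0 / 0 3 2 / 0 9 -4]. Elementwise product with the kernel and sum: 0·3 + 0·2 + 0·-2 + 3·1 + 2·-2 + 0·-2 + 9·-1 + -4·2.

-18 -24 -6
18 -14 5
5 26 -28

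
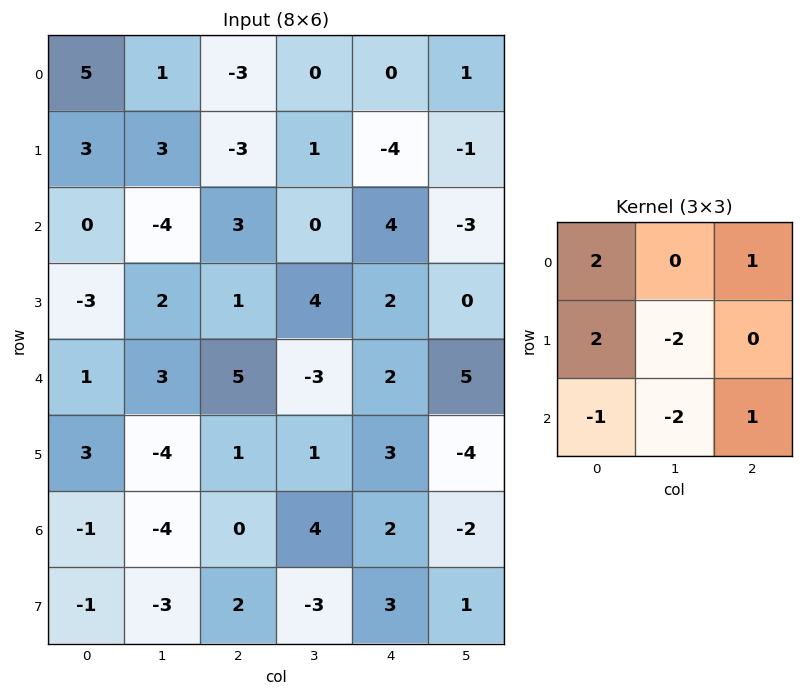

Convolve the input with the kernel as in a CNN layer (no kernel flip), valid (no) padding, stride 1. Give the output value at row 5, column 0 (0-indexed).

22

The receptive field on the input at this output position is [3 -4 1 / -1 -4 0 / -1 -3 2]. Elementwise product with the kernel and sum: 3·2 + 1·1 + -1·2 + -4·-2 + -1·-1 + -3·-2 + 2·1.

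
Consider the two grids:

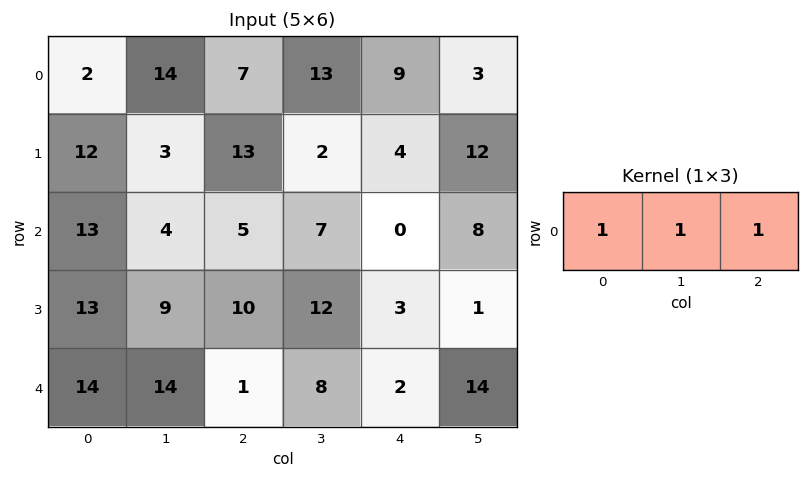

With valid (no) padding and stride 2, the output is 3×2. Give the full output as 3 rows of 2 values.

23 29
22 12
29 11

Output[0,0]: The receptive field on the input at this output position is [2 14 7]. Elementwise product with the kernel and sum: 2·1 + 14·1 + 7·1.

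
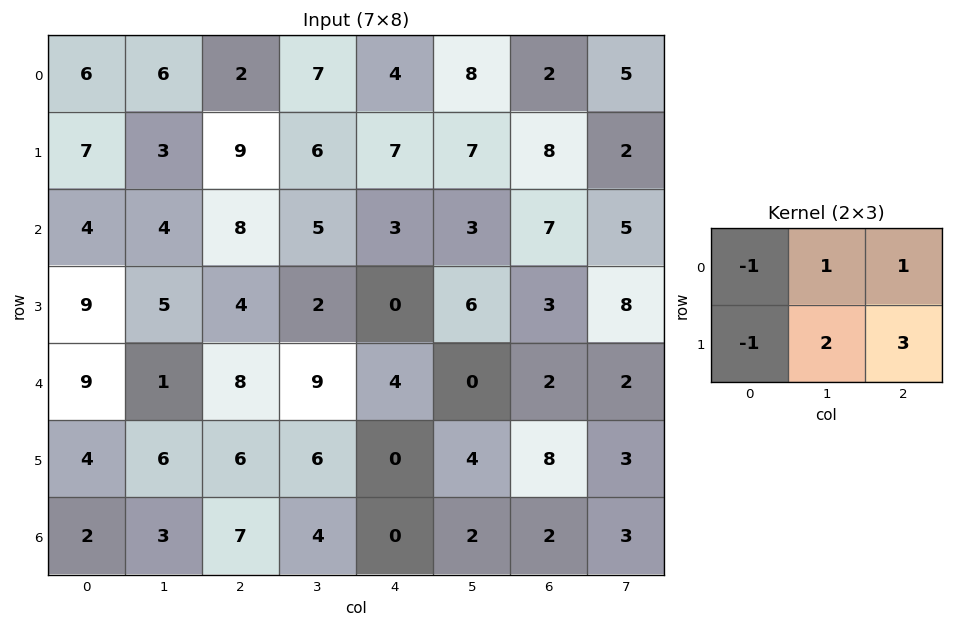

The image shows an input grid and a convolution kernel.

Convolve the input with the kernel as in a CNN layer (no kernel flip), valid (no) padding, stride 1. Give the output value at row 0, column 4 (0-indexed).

The receptive field on the input at this output position is [4 8 2 / 7 7 8]. Elementwise product with the kernel and sum: 4·-1 + 8·1 + 2·1 + 7·-1 + 7·2 + 8·3.

37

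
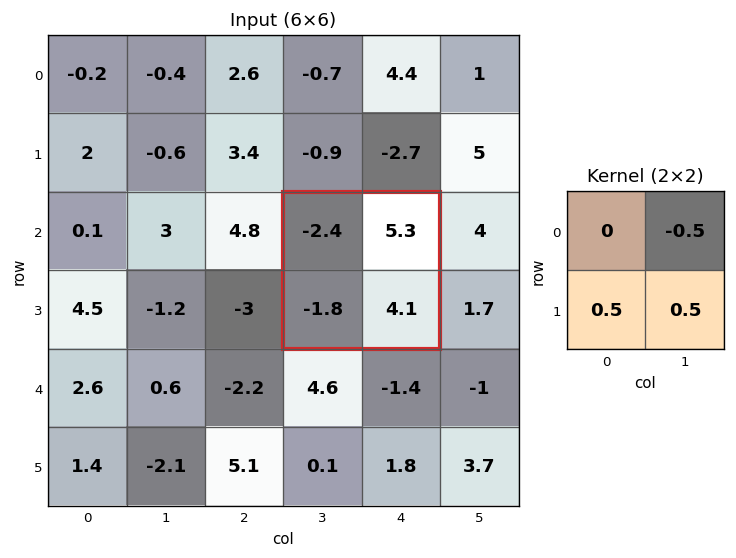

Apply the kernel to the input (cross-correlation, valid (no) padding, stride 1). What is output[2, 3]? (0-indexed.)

The receptive field on the input at this output position is [-2.4 5.3 / -1.8 4.1]. Elementwise product with the kernel and sum: 5.3·-0.5 + -1.8·0.5 + 4.1·0.5.

-1.5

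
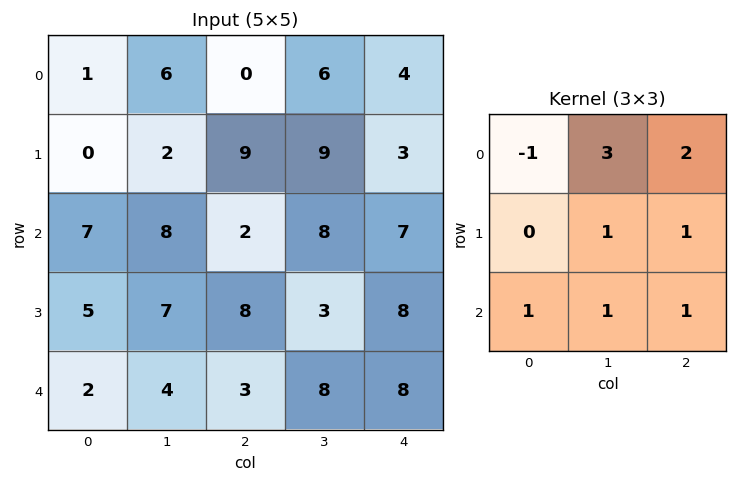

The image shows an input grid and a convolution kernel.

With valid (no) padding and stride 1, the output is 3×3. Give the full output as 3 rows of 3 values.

45 42 55
54 71 58
45 40 66

Output[0,0]: The receptive field on the input at this output position is [1 6 0 / 0 2 9 / 7 8 2]. Elementwise product with the kernel and sum: 1·-1 + 6·3 + 0·2 + 2·1 + 9·1 + 7·1 + 8·1 + 2·1.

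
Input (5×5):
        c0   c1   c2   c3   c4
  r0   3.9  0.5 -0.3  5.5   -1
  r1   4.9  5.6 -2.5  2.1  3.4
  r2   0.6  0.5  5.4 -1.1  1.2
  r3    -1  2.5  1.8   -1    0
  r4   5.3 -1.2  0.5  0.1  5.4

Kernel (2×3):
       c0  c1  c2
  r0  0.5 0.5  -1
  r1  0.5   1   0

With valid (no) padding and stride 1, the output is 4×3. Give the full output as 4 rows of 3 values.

10.55 -5.1 4.45
8.55 5.1 -2
-2.85 7.1 0.85
0.4 3.05 0.75

Output[0,0]: The receptive field on the input at this output position is [3.9 0.5 -0.3 / 4.9 5.6 -2.5]. Elementwise product with the kernel and sum: 3.9·0.5 + 0.5·0.5 + -0.3·-1 + 4.9·0.5 + 5.6·1.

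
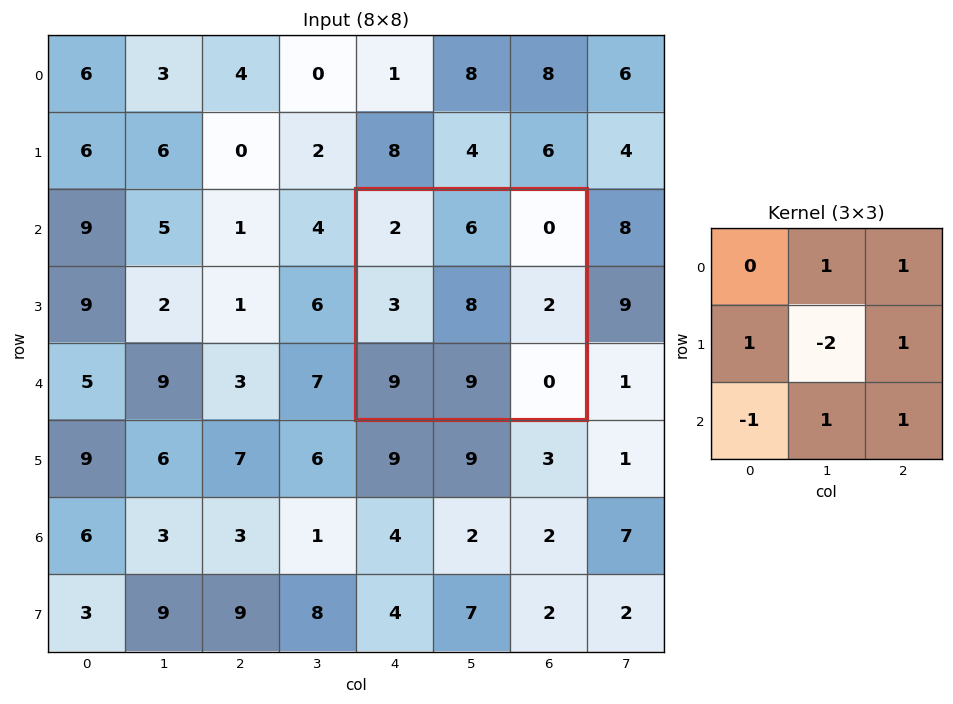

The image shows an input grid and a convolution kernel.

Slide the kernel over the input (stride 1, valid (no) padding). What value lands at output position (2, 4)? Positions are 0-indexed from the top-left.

The receptive field on the input at this output position is [2 6 0 / 3 8 2 / 9 9 0]. Elementwise product with the kernel and sum: 6·1 + 0·1 + 3·1 + 8·-2 + 2·1 + 9·-1 + 9·1 + 0·1.

-5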